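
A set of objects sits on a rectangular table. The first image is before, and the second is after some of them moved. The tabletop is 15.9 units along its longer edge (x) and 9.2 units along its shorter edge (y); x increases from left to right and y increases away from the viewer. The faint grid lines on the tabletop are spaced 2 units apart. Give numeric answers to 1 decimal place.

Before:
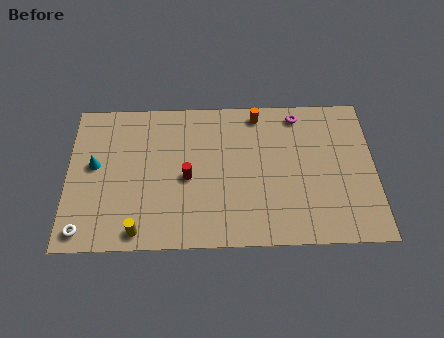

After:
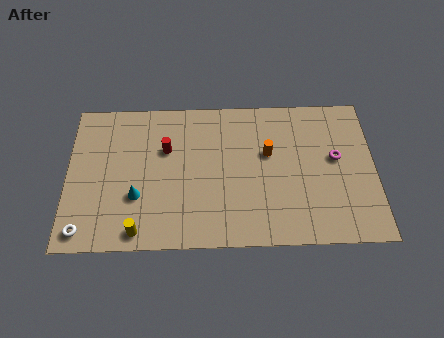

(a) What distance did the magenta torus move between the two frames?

3.4

The magenta torus was near (12.0, 8.0) before and (13.9, 5.2) after, so it travelled √(1.9² + 2.8²) ≈ 3.4 units.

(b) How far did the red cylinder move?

2.1

The red cylinder was near (6.2, 4.2) before and (5.1, 6.0) after, so it travelled √(1.1² + 1.8²) ≈ 2.1 units.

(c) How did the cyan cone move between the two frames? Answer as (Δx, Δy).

(2.2, -2.0)

From the two frames, the cyan cone sits at roughly (1.4, 5.1) before and (3.6, 3.1) after.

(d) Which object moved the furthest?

the magenta torus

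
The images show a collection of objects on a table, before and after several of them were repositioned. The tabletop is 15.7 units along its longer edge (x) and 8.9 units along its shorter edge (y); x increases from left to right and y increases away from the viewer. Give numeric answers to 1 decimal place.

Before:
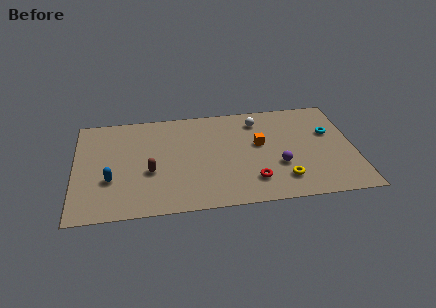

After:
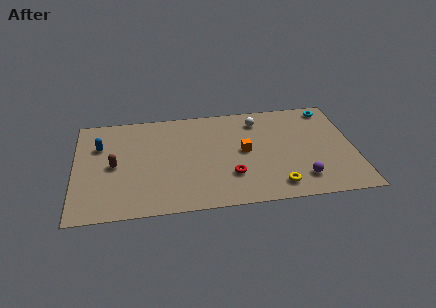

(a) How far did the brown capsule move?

2.2

From (4.2, 3.5) to (2.2, 4.3), the brown capsule covered √(2.0² + 0.8²) ≈ 2.2 units.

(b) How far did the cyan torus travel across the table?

2.2

The cyan torus was near (14.4, 5.6) before and (14.5, 7.8) after, so it travelled √(0.1² + 2.2²) ≈ 2.2 units.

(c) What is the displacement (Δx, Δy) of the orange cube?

(-0.9, -0.5)

From the two frames, the orange cube sits at roughly (10.4, 5.1) before and (9.5, 4.6) after.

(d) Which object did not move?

the white sphere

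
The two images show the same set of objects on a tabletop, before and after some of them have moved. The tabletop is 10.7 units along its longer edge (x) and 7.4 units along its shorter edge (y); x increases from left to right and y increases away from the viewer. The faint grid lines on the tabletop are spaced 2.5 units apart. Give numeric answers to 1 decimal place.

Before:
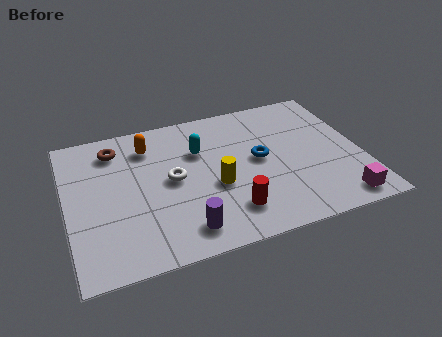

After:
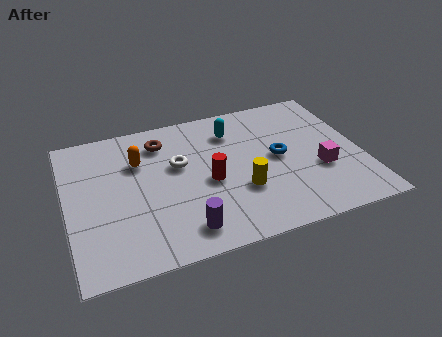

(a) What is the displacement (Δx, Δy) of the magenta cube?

(-0.5, 1.8)

The magenta cube was at about (9.6, 0.9) and moved to about (9.1, 2.7).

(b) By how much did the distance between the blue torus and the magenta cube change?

-2.2

Before: roughly 4.0 units apart; after: 1.8. That's 2.2 units closer together.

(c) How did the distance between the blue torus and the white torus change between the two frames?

+0.5

Before: roughly 3.2 units apart; after: 3.7. That's 0.5 units further apart.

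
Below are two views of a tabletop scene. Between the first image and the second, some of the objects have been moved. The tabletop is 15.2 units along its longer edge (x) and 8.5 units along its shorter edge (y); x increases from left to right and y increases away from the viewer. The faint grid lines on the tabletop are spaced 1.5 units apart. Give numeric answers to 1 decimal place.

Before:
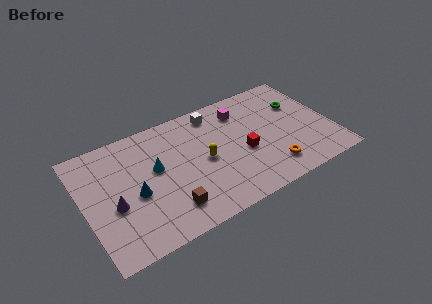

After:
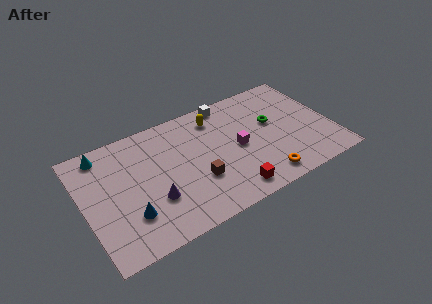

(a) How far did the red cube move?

2.7

From (9.7, 3.6) to (8.5, 1.2), the red cube covered √(1.2² + 2.4²) ≈ 2.7 units.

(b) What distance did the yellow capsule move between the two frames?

3.0

From (7.3, 4.1) to (8.4, 6.9), the yellow capsule covered √(1.1² + 2.8²) ≈ 3.0 units.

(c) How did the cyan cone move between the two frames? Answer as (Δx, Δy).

(-2.9, 2.5)

The cyan cone was at about (4.4, 4.9) and moved to about (1.5, 7.4).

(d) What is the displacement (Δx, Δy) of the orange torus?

(-0.6, -0.5)

The orange torus was at about (11.1, 1.7) and moved to about (10.5, 1.2).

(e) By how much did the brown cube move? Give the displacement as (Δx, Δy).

(1.9, 1.1)

The brown cube was at about (4.8, 1.8) and moved to about (6.7, 2.9).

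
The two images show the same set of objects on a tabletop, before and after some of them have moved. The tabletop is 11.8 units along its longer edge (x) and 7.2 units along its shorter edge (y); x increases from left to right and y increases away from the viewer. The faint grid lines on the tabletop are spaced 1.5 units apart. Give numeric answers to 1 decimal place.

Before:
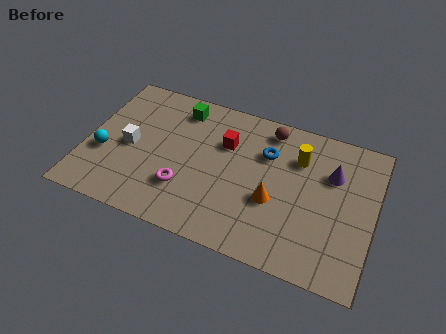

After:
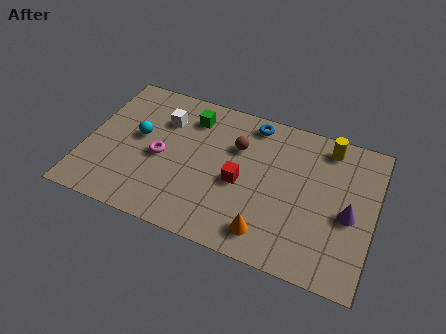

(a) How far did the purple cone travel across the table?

1.9

From (10.0, 4.9) to (10.8, 3.2), the purple cone covered √(0.8² + 1.7²) ≈ 1.9 units.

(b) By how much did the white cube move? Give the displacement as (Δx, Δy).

(1.2, 1.8)

The white cube started near (1.8, 3.4) and ended near (3.0, 5.2).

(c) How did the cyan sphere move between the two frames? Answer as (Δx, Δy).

(1.3, 1.3)

From the two frames, the cyan sphere sits at roughly (0.8, 2.7) before and (2.1, 4.0) after.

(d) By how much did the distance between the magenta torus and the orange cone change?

+1.4

The distance was about 3.7 in the first image and 5.1 in the second, so they moved 1.4 units further apart.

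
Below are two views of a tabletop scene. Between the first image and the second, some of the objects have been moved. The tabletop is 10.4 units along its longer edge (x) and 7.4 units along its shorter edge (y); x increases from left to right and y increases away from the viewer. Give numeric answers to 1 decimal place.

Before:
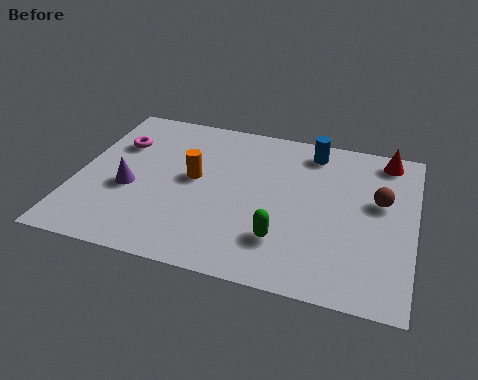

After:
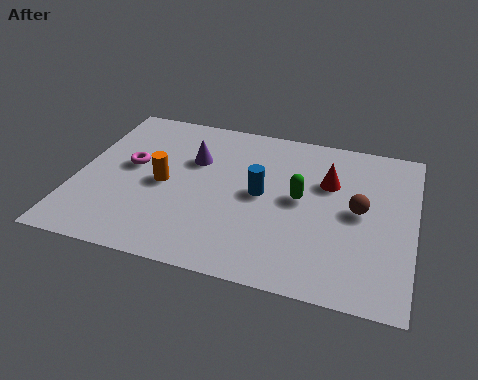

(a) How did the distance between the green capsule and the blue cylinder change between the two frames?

-3.2

Before: roughly 4.4 units apart; after: 1.2. That's 3.2 units closer together.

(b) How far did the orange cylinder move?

1.0

The orange cylinder moved from about (3.6, 4.0) to (2.7, 3.5), a distance of √(0.9² + 0.5²) ≈ 1.0.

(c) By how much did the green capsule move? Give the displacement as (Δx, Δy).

(0.4, 2.0)

The green capsule started near (6.5, 1.9) and ended near (6.9, 3.9).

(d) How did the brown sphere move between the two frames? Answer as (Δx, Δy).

(-0.6, -0.6)

The brown sphere was at about (9.3, 4.4) and moved to about (8.7, 3.8).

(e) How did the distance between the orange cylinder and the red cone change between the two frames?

-1.1

They were about 6.3 units apart before and 5.2 after — 1.1 units closer together.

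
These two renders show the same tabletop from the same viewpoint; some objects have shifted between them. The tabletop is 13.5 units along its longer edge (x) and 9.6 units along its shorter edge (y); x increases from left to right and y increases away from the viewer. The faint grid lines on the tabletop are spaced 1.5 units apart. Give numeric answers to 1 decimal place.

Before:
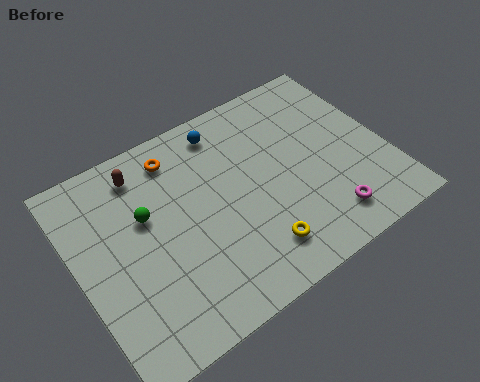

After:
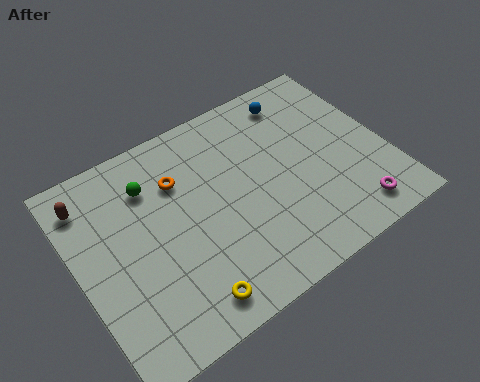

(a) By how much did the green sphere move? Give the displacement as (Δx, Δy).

(0.4, 1.3)

The green sphere started near (3.1, 5.9) and ended near (3.5, 7.2).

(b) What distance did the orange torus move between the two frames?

1.2

From (4.8, 8.0) to (4.7, 6.8), the orange torus covered √(0.1² + 1.2²) ≈ 1.2 units.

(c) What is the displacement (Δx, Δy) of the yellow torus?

(-3.2, -0.6)

The yellow torus was at about (7.2, 1.9) and moved to about (4.0, 1.3).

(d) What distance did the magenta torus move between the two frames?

1.1

The magenta torus was near (10.3, 1.7) before and (11.4, 1.4) after, so it travelled √(1.1² + 0.3²) ≈ 1.1 units.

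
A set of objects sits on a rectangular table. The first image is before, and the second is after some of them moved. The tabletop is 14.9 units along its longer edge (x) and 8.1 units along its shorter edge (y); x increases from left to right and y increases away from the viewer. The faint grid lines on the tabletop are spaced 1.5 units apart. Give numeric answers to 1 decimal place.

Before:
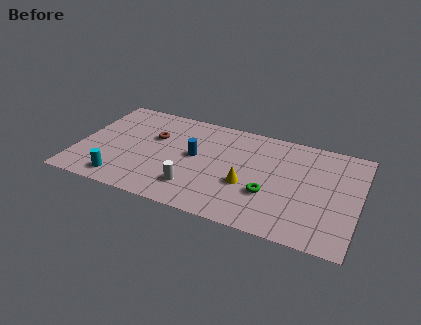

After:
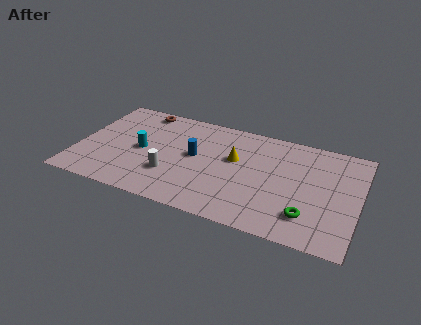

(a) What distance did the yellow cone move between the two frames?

2.0

From (9.1, 3.1) to (8.3, 4.9), the yellow cone covered √(0.8² + 1.8²) ≈ 2.0 units.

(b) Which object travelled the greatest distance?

the cyan cylinder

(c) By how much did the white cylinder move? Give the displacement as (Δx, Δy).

(-1.3, 0.6)

The white cylinder started near (6.4, 1.9) and ended near (5.1, 2.5).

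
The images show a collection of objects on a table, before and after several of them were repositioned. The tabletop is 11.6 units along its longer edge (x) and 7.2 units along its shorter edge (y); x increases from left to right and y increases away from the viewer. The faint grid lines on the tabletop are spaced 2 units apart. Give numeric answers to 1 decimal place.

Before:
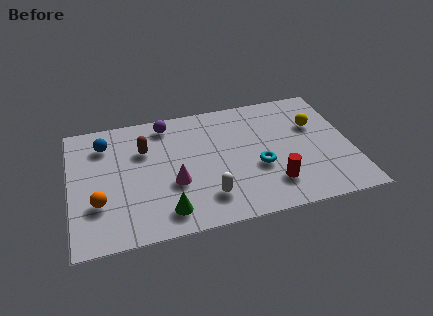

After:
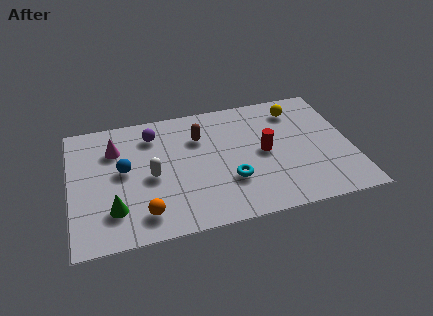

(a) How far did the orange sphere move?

2.1

The orange sphere was near (1.1, 2.3) before and (2.9, 1.3) after, so it travelled √(1.8² + 1.0²) ≈ 2.1 units.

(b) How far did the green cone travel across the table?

2.2

The green cone moved from about (3.8, 1.2) to (1.7, 1.8), a distance of √(2.1² + 0.6²) ≈ 2.2.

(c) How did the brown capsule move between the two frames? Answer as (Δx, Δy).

(2.3, 0.2)

The brown capsule started near (3.1, 4.9) and ended near (5.4, 5.1).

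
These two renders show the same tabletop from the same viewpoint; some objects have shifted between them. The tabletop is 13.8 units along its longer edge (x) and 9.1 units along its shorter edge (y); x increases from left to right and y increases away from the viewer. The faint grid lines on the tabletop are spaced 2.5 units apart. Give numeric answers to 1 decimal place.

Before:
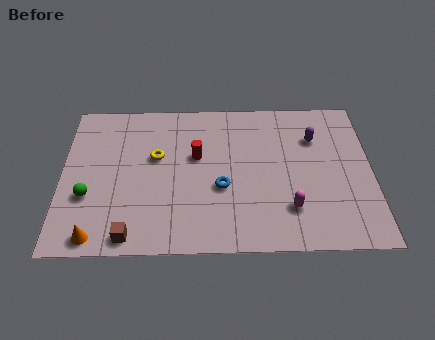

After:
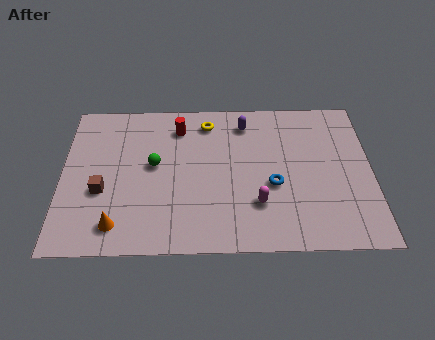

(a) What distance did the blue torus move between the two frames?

2.3

The blue torus was near (7.1, 3.6) before and (9.4, 3.7) after, so it travelled √(2.3² + 0.1²) ≈ 2.3 units.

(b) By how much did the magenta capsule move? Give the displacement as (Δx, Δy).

(-1.4, 0.3)

The magenta capsule started near (10.1, 2.3) and ended near (8.7, 2.6).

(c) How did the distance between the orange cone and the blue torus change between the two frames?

+1.1

The distance was about 6.1 in the first image and 7.2 in the second, so they moved 1.1 units further apart.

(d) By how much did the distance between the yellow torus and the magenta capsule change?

-1.2

Before: roughly 6.7 units apart; after: 5.5. That's 1.2 units closer together.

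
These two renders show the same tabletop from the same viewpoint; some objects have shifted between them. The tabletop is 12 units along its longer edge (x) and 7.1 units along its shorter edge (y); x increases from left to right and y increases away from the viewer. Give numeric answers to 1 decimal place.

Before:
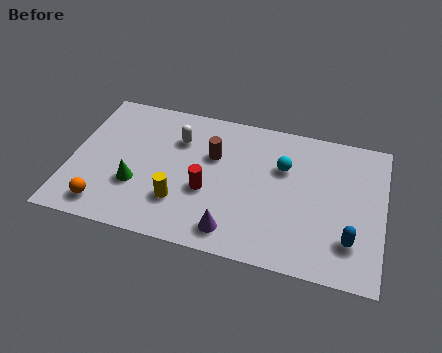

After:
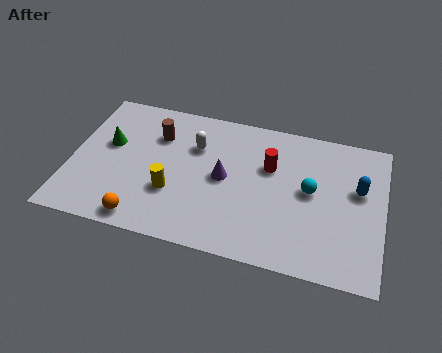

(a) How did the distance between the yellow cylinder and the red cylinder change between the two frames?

+2.9

The distance was about 1.3 in the first image and 4.2 in the second, so they moved 2.9 units further apart.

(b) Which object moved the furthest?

the red cylinder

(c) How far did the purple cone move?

2.5

From (6.4, 1.1) to (5.9, 3.6), the purple cone covered √(0.5² + 2.5²) ≈ 2.5 units.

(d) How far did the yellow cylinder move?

0.5

The yellow cylinder was near (4.3, 2.0) before and (4.0, 2.4) after, so it travelled √(0.3² + 0.4²) ≈ 0.5 units.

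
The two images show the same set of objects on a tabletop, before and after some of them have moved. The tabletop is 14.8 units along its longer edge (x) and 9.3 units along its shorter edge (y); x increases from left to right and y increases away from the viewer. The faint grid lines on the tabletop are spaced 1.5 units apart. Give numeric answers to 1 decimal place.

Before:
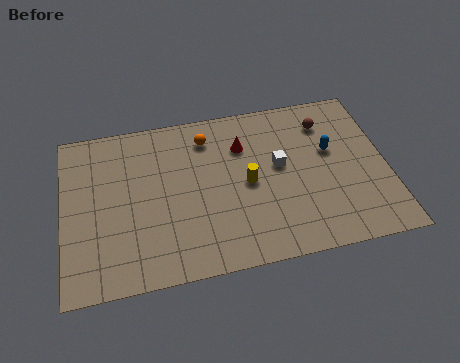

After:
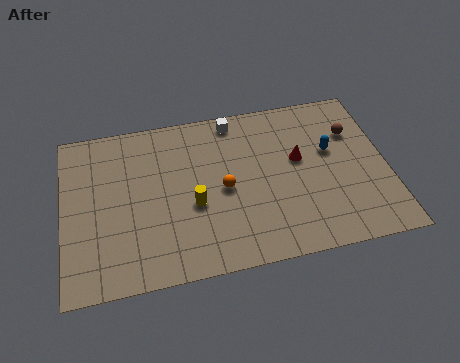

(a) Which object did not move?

the blue capsule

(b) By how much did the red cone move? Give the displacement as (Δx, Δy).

(2.5, -1.3)

The red cone started near (8.3, 6.7) and ended near (10.8, 5.4).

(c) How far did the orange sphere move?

3.2

The orange sphere moved from about (6.7, 7.5) to (7.3, 4.4), a distance of √(0.6² + 3.1²) ≈ 3.2.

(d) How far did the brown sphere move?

1.4

From (12.2, 7.3) to (13.4, 6.5), the brown sphere covered √(1.2² + 0.8²) ≈ 1.4 units.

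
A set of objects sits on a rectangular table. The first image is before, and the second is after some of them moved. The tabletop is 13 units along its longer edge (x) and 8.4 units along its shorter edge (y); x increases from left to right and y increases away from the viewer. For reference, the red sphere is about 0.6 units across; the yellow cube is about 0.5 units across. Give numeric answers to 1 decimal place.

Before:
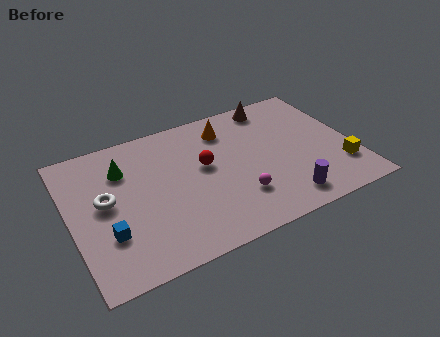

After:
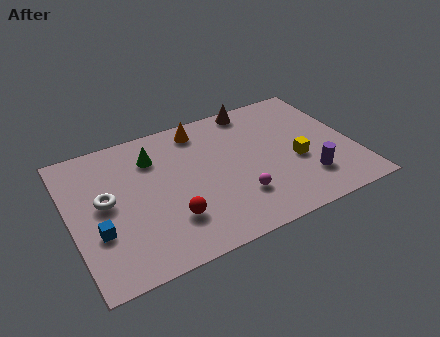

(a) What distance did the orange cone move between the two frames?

1.3

From (7.5, 6.7) to (6.3, 7.2), the orange cone covered √(1.2² + 0.5²) ≈ 1.3 units.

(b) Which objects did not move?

the magenta sphere and the white torus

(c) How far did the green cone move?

1.4

From (2.6, 6.1) to (4.0, 6.3), the green cone covered √(1.4² + 0.2²) ≈ 1.4 units.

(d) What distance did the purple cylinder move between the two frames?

1.4

From (9.4, 1.3) to (10.6, 2.1), the purple cylinder covered √(1.2² + 0.8²) ≈ 1.4 units.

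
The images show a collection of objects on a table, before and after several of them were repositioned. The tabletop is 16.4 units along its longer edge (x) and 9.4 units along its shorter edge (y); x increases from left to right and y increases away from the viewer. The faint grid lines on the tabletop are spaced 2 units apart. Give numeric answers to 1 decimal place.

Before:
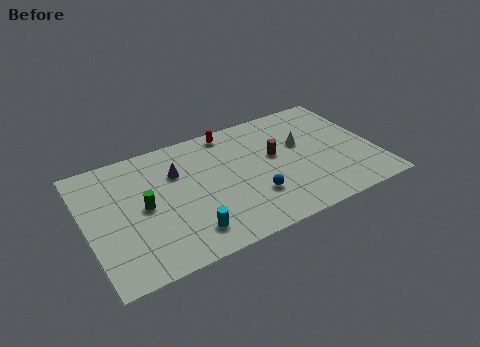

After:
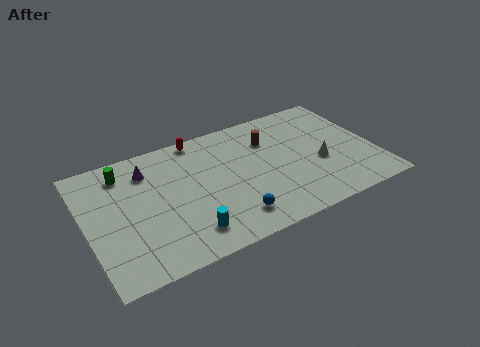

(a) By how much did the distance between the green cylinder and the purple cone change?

-1.4

Before: roughly 2.8 units apart; after: 1.4. That's 1.4 units closer together.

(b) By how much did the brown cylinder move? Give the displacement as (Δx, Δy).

(-0.1, 1.4)

From the two frames, the brown cylinder sits at roughly (10.8, 5.4) before and (10.7, 6.8) after.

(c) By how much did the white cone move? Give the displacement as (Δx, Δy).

(0.8, -1.9)

From the two frames, the white cone sits at roughly (12.4, 5.7) before and (13.2, 3.8) after.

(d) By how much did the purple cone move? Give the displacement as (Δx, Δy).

(-1.6, 0.8)

The purple cone started near (5.3, 6.5) and ended near (3.7, 7.3).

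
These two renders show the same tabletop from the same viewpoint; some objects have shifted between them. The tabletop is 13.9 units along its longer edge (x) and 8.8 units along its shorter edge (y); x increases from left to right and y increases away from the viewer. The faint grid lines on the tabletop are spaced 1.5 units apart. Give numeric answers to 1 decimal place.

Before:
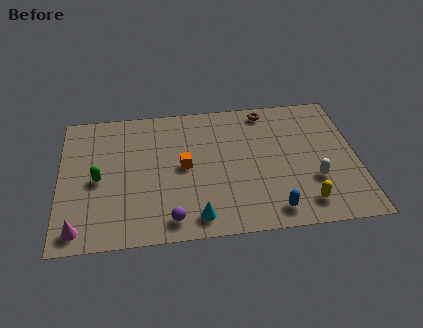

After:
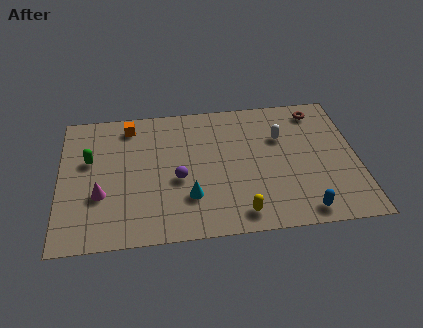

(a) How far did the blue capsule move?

1.4

From (9.8, 1.2) to (11.2, 1.0), the blue capsule covered √(1.4² + 0.2²) ≈ 1.4 units.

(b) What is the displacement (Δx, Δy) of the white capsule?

(-1.4, 3.0)

From the two frames, the white capsule sits at roughly (11.8, 2.9) before and (10.4, 5.9) after.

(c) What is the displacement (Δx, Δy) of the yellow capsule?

(-3.0, -0.3)

The yellow capsule started near (11.3, 1.5) and ended near (8.3, 1.2).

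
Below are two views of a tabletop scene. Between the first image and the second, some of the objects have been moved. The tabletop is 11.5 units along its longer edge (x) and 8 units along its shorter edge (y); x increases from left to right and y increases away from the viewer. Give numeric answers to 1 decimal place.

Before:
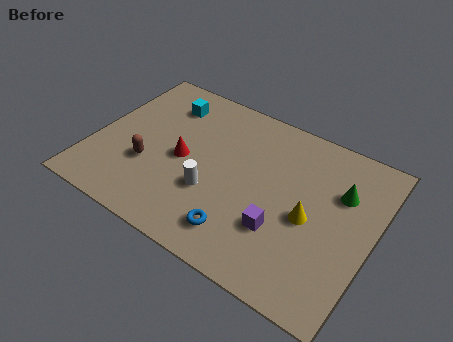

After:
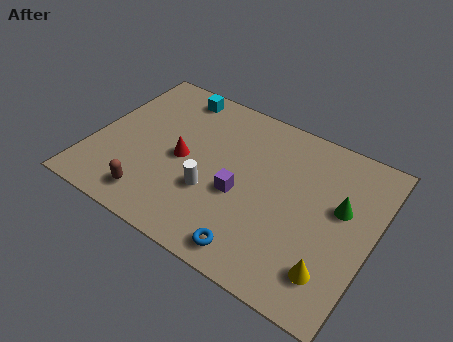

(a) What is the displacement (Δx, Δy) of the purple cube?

(-1.8, 0.8)

The purple cube started near (8.0, 2.5) and ended near (6.2, 3.3).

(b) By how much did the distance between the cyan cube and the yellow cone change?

+2.1

They were about 7.0 units apart before and 9.1 after — 2.1 units further apart.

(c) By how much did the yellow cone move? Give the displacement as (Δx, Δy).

(1.2, -1.9)

The yellow cone started near (9.0, 3.6) and ended near (10.2, 1.7).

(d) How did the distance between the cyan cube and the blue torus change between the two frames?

+1.2

They were about 6.2 units apart before and 7.4 after — 1.2 units further apart.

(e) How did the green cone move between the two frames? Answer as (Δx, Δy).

(0.1, -0.7)

From the two frames, the green cone sits at roughly (10.0, 5.4) before and (10.1, 4.7) after.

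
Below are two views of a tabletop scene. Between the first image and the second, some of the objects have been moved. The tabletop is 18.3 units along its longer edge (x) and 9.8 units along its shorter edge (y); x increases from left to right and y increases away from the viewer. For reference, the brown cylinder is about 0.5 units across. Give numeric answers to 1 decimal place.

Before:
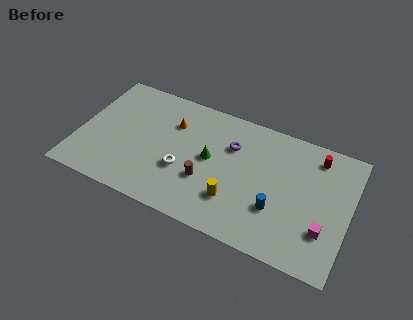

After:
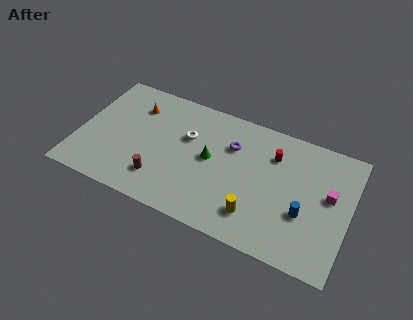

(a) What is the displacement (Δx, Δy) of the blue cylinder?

(1.8, 0.4)

The blue cylinder started near (13.6, 3.2) and ended near (15.4, 3.6).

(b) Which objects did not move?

the green cone and the purple torus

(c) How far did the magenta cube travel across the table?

2.7

From (16.8, 2.9) to (16.9, 5.6), the magenta cube covered √(0.1² + 2.7²) ≈ 2.7 units.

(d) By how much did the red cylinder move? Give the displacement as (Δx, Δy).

(-2.8, -1.0)

From the two frames, the red cylinder sits at roughly (15.8, 8.2) before and (13.0, 7.2) after.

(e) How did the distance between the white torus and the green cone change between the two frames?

-0.3

The distance was about 2.3 in the first image and 2.0 in the second, so they moved 0.3 units closer together.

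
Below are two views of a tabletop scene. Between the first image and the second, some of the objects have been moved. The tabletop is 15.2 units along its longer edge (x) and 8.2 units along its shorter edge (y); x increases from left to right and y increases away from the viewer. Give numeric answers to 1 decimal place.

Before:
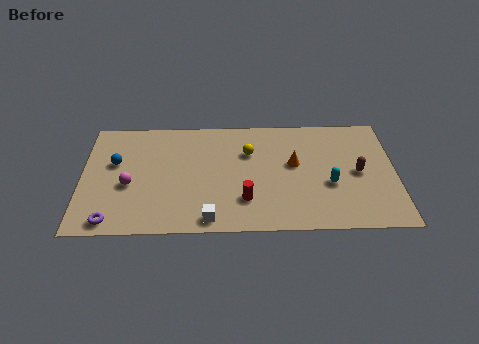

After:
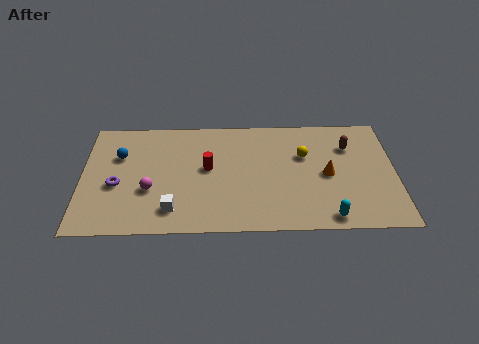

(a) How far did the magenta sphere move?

1.1

From (2.3, 3.4) to (3.3, 3.0), the magenta sphere covered √(1.0² + 0.4²) ≈ 1.1 units.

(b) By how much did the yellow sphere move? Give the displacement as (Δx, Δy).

(2.7, -0.3)

From the two frames, the yellow sphere sits at roughly (8.1, 5.6) before and (10.8, 5.3) after.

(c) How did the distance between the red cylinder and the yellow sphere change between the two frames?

+1.4

The distance was about 3.4 in the first image and 4.8 in the second, so they moved 1.4 units further apart.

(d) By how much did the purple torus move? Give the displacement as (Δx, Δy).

(0.2, 2.5)

The purple torus started near (1.5, 0.9) and ended near (1.7, 3.4).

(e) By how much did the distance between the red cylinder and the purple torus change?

-2.0

The distance was about 6.5 in the first image and 4.5 in the second, so they moved 2.0 units closer together.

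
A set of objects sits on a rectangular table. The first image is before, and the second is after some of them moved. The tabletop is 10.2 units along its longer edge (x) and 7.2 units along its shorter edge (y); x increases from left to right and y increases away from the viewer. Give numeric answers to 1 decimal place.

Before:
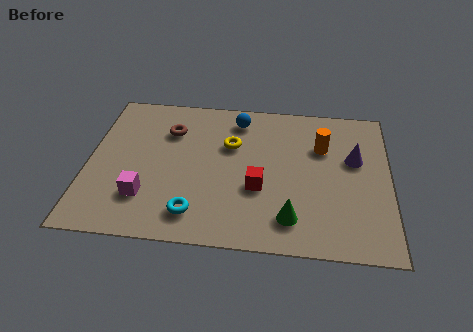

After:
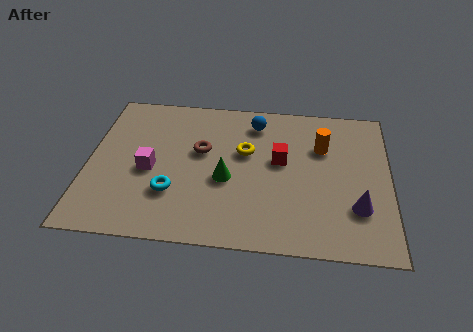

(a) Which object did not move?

the orange cylinder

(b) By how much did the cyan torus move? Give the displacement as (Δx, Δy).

(-0.8, 0.9)

The cyan torus started near (3.7, 1.3) and ended near (2.9, 2.2).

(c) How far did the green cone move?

2.7

The green cone was near (6.9, 1.4) before and (4.7, 3.0) after, so it travelled √(2.2² + 1.6²) ≈ 2.7 units.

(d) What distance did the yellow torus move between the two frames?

0.6

The yellow torus was near (4.8, 4.7) before and (5.3, 4.4) after, so it travelled √(0.5² + 0.3²) ≈ 0.6 units.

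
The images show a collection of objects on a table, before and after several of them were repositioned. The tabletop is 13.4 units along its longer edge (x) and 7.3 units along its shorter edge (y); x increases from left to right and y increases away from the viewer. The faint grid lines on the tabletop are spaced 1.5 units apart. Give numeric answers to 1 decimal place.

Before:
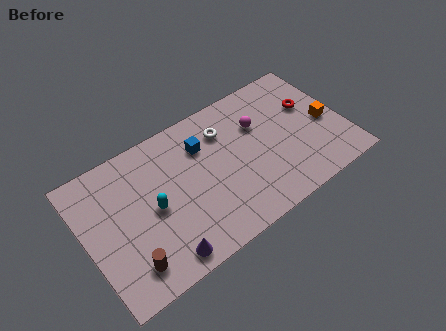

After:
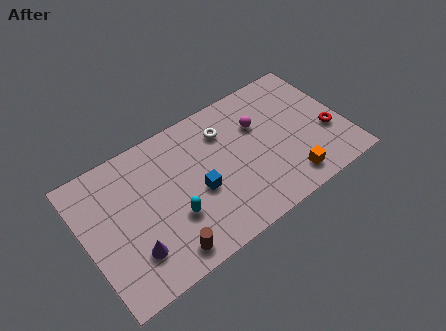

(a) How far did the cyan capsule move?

1.3

From (3.4, 3.5) to (4.3, 2.5), the cyan capsule covered √(0.9² + 1.0²) ≈ 1.3 units.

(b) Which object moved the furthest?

the orange cube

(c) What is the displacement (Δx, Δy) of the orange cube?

(-2.4, -2.1)

The orange cube started near (12.5, 3.3) and ended near (10.1, 1.2).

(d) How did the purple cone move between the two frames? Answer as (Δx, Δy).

(-1.3, 1.0)

The purple cone was at about (3.4, 0.9) and moved to about (2.1, 1.9).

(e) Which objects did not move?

the magenta sphere and the white torus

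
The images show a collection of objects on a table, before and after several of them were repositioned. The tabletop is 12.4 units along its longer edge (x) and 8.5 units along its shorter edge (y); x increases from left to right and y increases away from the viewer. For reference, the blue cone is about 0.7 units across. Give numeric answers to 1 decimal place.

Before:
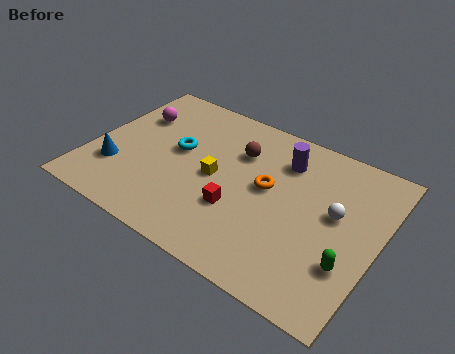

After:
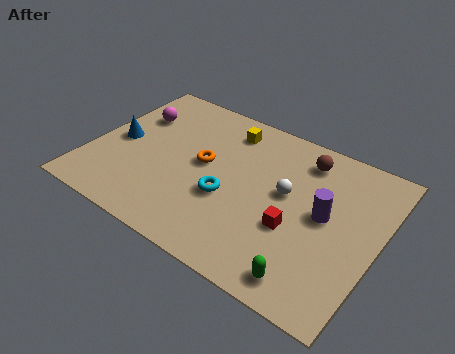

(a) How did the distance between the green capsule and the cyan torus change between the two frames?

-3.6

The distance was about 8.1 in the first image and 4.5 in the second, so they moved 3.6 units closer together.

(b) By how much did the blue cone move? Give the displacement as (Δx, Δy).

(-0.2, 1.6)

The blue cone was at about (1.3, 2.5) and moved to about (1.1, 4.1).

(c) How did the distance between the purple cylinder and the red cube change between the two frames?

-2.2

Before: roughly 3.9 units apart; after: 1.7. That's 2.2 units closer together.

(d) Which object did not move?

the magenta sphere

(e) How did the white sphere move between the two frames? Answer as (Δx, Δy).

(-2.1, 0.0)

From the two frames, the white sphere sits at roughly (10.5, 4.8) before and (8.4, 4.8) after.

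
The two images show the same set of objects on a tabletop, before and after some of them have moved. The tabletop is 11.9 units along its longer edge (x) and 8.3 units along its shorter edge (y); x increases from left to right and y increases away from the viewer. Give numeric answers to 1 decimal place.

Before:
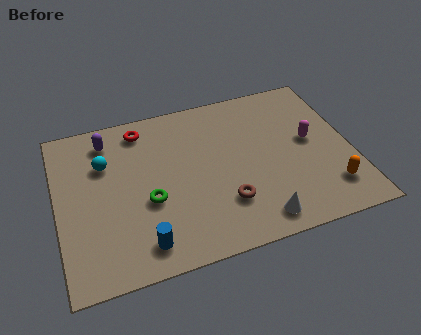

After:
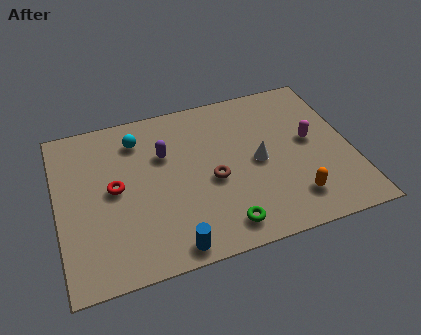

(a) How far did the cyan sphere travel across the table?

1.7

The cyan sphere was near (2.0, 5.7) before and (3.4, 6.6) after, so it travelled √(1.4² + 0.9²) ≈ 1.7 units.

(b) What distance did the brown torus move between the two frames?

1.4

The brown torus was near (6.6, 2.3) before and (6.2, 3.6) after, so it travelled √(0.4² + 1.3²) ≈ 1.4 units.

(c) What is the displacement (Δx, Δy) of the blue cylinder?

(1.1, -0.5)

From the two frames, the blue cylinder sits at roughly (3.2, 1.3) before and (4.3, 0.8) after.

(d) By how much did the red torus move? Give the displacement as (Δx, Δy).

(-1.3, -2.8)

The red torus started near (3.6, 7.1) and ended near (2.3, 4.3).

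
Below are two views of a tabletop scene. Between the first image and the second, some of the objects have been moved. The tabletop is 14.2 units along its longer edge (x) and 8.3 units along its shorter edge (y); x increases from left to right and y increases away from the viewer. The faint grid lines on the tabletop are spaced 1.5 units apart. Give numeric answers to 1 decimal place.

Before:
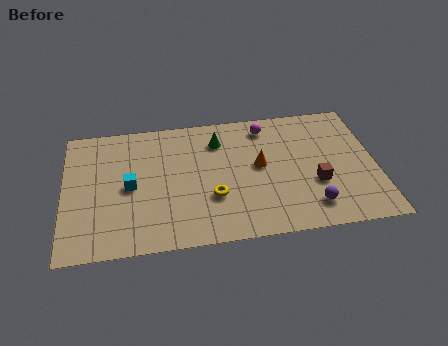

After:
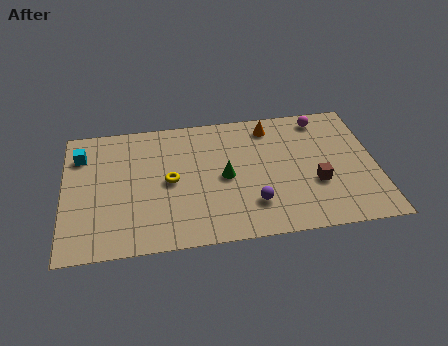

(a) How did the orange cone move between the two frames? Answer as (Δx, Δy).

(0.6, 2.5)

The orange cone was at about (8.9, 4.5) and moved to about (9.5, 7.0).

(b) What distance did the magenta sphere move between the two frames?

2.6

From (9.3, 7.0) to (11.9, 7.2), the magenta sphere covered √(2.6² + 0.2²) ≈ 2.6 units.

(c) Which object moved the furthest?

the cyan cube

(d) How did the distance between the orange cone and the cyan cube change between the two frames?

+2.8

Before: roughly 5.9 units apart; after: 8.7. That's 2.8 units further apart.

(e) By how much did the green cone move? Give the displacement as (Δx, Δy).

(0.2, -2.4)

The green cone started near (7.1, 6.4) and ended near (7.3, 4.0).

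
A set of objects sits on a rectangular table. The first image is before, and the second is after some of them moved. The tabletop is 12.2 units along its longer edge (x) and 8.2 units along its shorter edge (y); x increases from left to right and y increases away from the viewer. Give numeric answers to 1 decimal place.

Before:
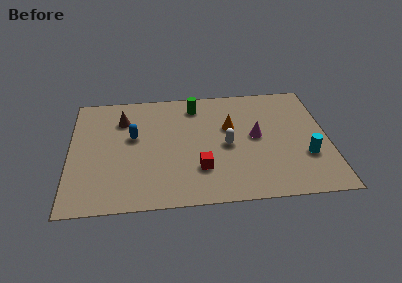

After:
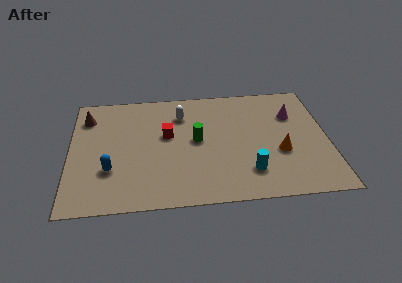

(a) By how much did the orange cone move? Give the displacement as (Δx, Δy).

(2.3, -2.0)

The orange cone started near (7.6, 5.1) and ended near (9.9, 3.1).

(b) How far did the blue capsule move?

2.5

The blue capsule was near (3.0, 4.8) before and (1.9, 2.6) after, so it travelled √(1.1² + 2.2²) ≈ 2.5 units.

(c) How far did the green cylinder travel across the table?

2.5

The green cylinder moved from about (6.0, 6.8) to (6.0, 4.3), a distance of √(0.0² + 2.5²) ≈ 2.5.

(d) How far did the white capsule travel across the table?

3.2

The white capsule moved from about (7.4, 3.8) to (5.3, 6.2), a distance of √(2.1² + 2.4²) ≈ 3.2.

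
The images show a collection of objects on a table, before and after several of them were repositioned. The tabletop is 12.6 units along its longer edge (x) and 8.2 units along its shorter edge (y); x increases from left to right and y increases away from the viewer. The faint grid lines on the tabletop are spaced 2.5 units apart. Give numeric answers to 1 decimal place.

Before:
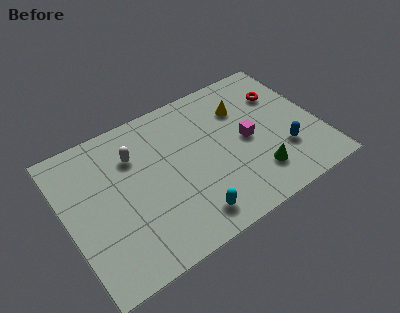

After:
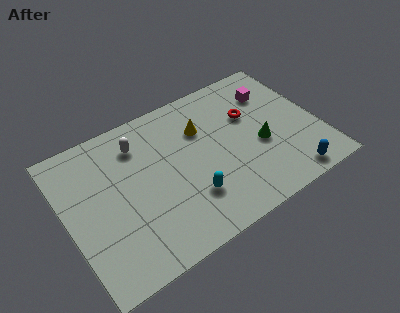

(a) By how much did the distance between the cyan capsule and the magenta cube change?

+1.9

Before: roughly 4.3 units apart; after: 6.2. That's 1.9 units further apart.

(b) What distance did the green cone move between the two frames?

1.6

The green cone was near (9.1, 1.9) before and (9.6, 3.4) after, so it travelled √(0.5² + 1.5²) ≈ 1.6 units.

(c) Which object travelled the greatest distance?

the magenta cube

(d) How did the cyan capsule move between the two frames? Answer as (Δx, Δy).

(0.2, 1.0)

The cyan capsule started near (5.6, 1.3) and ended near (5.8, 2.3).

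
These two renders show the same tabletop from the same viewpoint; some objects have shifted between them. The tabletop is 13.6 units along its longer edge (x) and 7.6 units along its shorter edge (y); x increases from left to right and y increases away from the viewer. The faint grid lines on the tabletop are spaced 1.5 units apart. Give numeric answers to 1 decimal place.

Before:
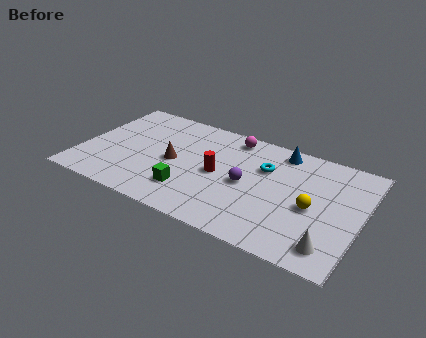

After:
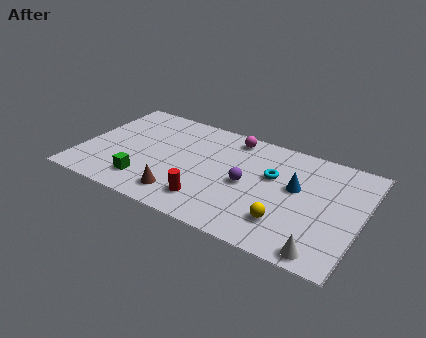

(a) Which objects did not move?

the purple sphere and the magenta sphere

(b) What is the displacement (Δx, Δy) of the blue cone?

(1.0, -2.2)

The blue cone was at about (9.4, 6.6) and moved to about (10.4, 4.4).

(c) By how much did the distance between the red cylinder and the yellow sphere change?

-0.9

Before: roughly 4.6 units apart; after: 3.7. That's 0.9 units closer together.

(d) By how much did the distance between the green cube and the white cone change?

+1.8

Before: roughly 6.9 units apart; after: 8.7. That's 1.8 units further apart.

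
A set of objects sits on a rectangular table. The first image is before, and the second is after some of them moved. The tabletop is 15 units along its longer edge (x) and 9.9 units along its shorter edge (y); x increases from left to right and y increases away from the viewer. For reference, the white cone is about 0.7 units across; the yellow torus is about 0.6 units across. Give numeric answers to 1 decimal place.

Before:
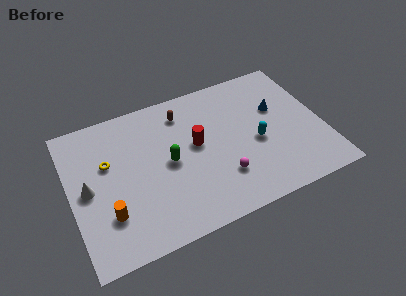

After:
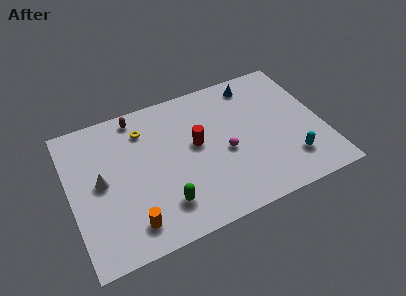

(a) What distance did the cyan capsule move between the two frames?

2.7

The cyan capsule moved from about (11.0, 4.3) to (12.8, 2.3), a distance of √(1.8² + 2.0²) ≈ 2.7.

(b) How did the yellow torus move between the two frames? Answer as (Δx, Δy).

(2.3, 1.5)

The yellow torus was at about (2.3, 6.2) and moved to about (4.6, 7.7).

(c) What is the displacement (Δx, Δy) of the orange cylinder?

(1.2, -1.1)

The orange cylinder started near (2.0, 2.8) and ended near (3.2, 1.7).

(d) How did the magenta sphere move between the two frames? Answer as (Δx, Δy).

(0.4, 1.6)

From the two frames, the magenta sphere sits at roughly (8.7, 2.7) before and (9.1, 4.3) after.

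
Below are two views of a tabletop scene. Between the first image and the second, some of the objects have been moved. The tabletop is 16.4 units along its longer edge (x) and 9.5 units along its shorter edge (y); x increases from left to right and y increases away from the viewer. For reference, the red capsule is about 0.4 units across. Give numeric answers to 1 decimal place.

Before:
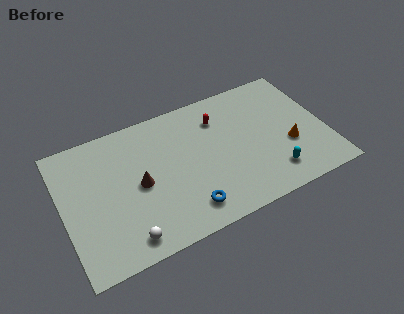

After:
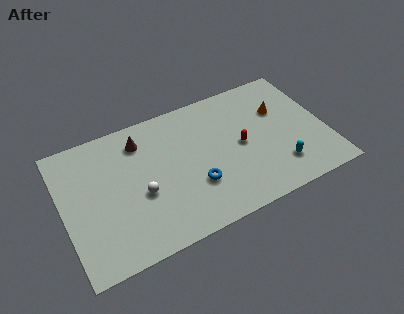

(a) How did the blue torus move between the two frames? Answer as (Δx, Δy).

(0.7, 1.4)

From the two frames, the blue torus sits at roughly (7.3, 1.7) before and (8.0, 3.1) after.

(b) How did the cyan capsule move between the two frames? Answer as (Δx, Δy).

(0.5, 0.3)

The cyan capsule started near (12.7, 1.9) and ended near (13.2, 2.2).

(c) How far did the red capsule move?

2.7

From (10.0, 7.2) to (11.1, 4.7), the red capsule covered √(1.1² + 2.5²) ≈ 2.7 units.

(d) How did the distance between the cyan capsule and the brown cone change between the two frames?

+1.3

Before: roughly 8.4 units apart; after: 9.7. That's 1.3 units further apart.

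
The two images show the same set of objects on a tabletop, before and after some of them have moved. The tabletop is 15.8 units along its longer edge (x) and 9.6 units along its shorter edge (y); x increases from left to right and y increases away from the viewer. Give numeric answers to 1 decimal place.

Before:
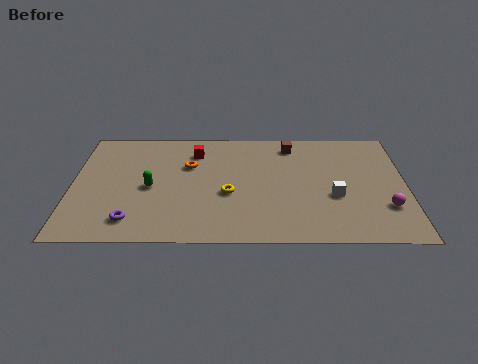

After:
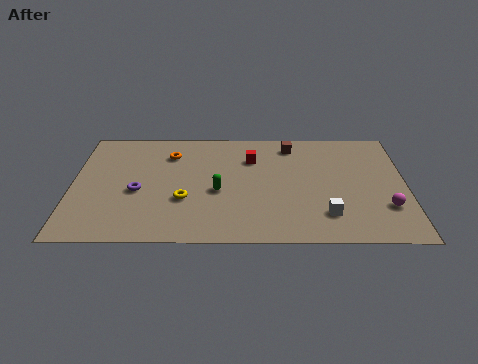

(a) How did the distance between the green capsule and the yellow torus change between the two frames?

-2.0

They were about 3.7 units apart before and 1.7 after — 2.0 units closer together.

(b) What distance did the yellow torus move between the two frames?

2.2

The yellow torus moved from about (7.4, 3.9) to (5.3, 3.4), a distance of √(2.1² + 0.5²) ≈ 2.2.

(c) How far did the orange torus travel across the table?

1.3

The orange torus moved from about (5.5, 6.3) to (4.6, 7.3), a distance of √(0.9² + 1.0²) ≈ 1.3.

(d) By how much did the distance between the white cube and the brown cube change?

+1.3

The distance was about 4.8 in the first image and 6.1 in the second, so they moved 1.3 units further apart.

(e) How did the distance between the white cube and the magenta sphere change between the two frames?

+0.3

They were about 2.6 units apart before and 2.9 after — 0.3 units further apart.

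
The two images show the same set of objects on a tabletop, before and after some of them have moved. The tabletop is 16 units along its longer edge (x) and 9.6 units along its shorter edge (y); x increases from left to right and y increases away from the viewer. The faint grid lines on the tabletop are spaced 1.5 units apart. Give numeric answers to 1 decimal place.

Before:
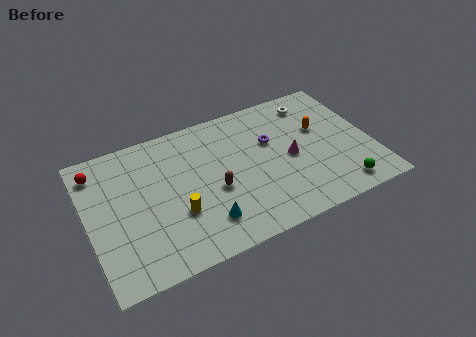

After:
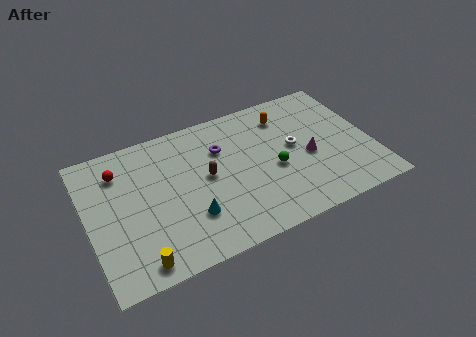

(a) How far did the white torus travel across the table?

3.2

The white torus moved from about (13.2, 8.0) to (11.7, 5.2), a distance of √(1.5² + 2.8²) ≈ 3.2.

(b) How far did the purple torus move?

2.9

The purple torus moved from about (10.5, 6.1) to (7.7, 6.7), a distance of √(2.8² + 0.6²) ≈ 2.9.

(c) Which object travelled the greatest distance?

the green sphere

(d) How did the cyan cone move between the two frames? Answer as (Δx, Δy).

(-0.7, 0.7)

The cyan cone was at about (6.2, 2.1) and moved to about (5.5, 2.8).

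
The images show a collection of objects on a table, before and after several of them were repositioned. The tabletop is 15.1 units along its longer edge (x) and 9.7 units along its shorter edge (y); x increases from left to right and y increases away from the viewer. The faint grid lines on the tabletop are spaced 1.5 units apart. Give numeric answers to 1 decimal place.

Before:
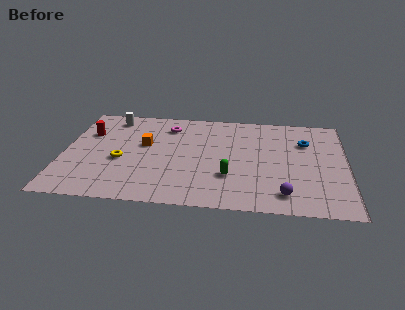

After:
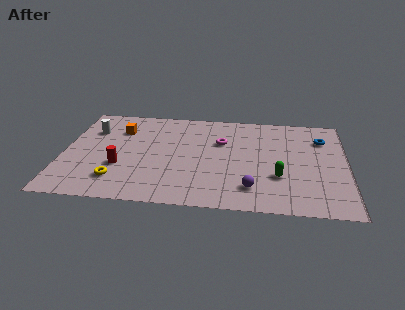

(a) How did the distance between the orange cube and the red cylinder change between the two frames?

+0.5

Before: roughly 3.2 units apart; after: 3.7. That's 0.5 units further apart.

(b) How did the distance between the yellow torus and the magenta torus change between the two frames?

+2.5

The distance was about 4.4 in the first image and 6.9 in the second, so they moved 2.5 units further apart.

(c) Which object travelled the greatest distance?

the red cylinder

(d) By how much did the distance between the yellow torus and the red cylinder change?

-1.9

The distance was about 3.2 in the first image and 1.3 in the second, so they moved 1.9 units closer together.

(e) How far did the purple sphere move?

1.7

From (11.8, 1.6) to (10.1, 2.0), the purple sphere covered √(1.7² + 0.4²) ≈ 1.7 units.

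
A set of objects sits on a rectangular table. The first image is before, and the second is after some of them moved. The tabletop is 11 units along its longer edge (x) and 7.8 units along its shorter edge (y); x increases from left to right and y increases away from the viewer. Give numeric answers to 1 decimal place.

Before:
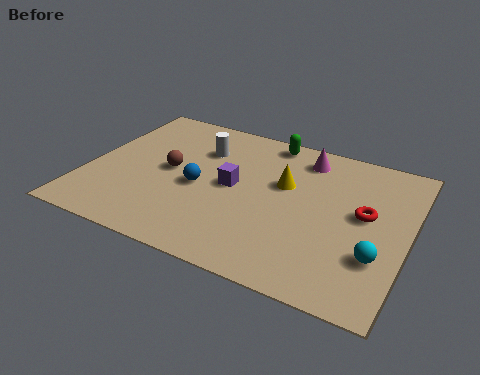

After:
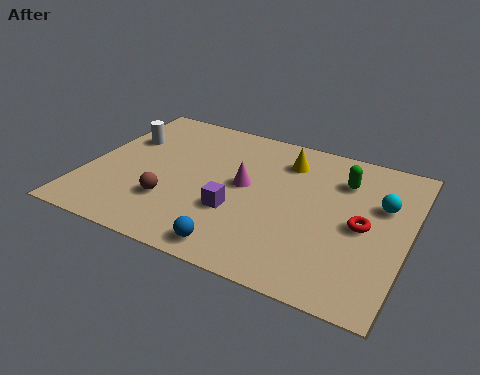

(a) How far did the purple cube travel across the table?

1.3

The purple cube moved from about (5.0, 4.0) to (5.3, 2.7), a distance of √(0.3² + 1.3²) ≈ 1.3.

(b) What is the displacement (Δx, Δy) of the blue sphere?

(1.7, -2.6)

The blue sphere started near (3.9, 3.5) and ended near (5.6, 0.9).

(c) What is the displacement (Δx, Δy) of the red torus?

(0.0, -0.6)

From the two frames, the red torus sits at roughly (9.5, 4.3) before and (9.5, 3.7) after.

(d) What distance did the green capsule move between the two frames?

3.0

The green capsule was near (5.9, 7.0) before and (8.6, 5.8) after, so it travelled √(2.7² + 1.2²) ≈ 3.0 units.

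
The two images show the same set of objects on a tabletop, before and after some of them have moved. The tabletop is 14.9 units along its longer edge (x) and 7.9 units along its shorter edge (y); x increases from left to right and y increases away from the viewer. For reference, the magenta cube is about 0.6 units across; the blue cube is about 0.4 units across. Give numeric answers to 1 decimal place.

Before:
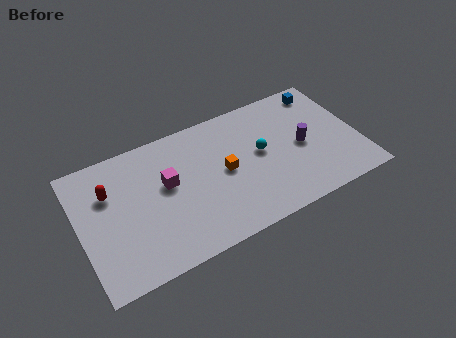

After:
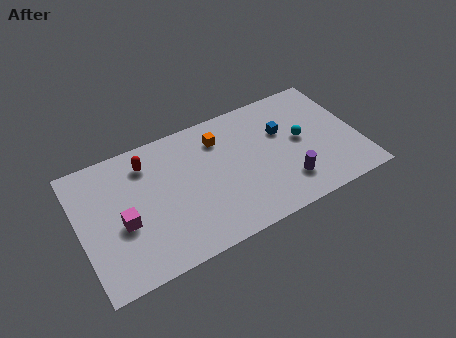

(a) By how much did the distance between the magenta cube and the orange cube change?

+3.1

They were about 3.1 units apart before and 6.2 after — 3.1 units further apart.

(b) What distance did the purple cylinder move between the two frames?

2.2

From (11.9, 3.8) to (10.8, 1.9), the purple cylinder covered √(1.1² + 1.9²) ≈ 2.2 units.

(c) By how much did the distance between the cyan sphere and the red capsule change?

+0.3

The distance was about 8.1 in the first image and 8.4 in the second, so they moved 0.3 units further apart.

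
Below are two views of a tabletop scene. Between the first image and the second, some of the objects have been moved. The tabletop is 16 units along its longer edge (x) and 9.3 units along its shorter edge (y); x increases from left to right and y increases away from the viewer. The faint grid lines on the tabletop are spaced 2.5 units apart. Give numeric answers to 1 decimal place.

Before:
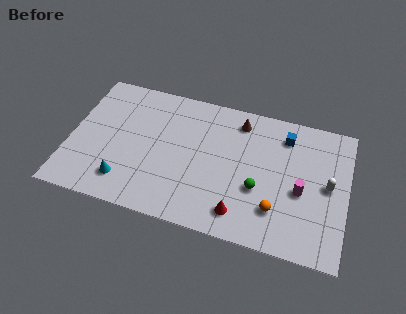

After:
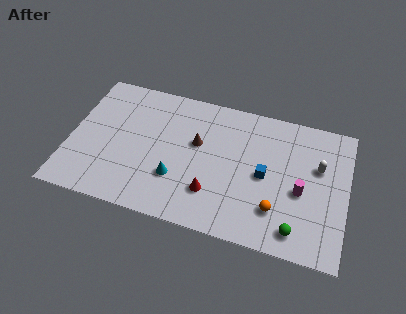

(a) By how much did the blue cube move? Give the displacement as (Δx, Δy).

(-1.0, -3.0)

The blue cube started near (12.3, 7.5) and ended near (11.3, 4.5).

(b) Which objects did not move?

the magenta cylinder and the orange sphere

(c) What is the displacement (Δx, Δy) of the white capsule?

(-0.6, 1.1)

From the two frames, the white capsule sits at roughly (14.9, 4.8) before and (14.3, 5.9) after.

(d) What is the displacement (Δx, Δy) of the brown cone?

(-2.3, -2.2)

The brown cone was at about (9.6, 7.8) and moved to about (7.3, 5.6).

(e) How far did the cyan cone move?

3.1

The cyan cone was near (3.4, 1.9) before and (6.3, 2.9) after, so it travelled √(2.9² + 1.0²) ≈ 3.1 units.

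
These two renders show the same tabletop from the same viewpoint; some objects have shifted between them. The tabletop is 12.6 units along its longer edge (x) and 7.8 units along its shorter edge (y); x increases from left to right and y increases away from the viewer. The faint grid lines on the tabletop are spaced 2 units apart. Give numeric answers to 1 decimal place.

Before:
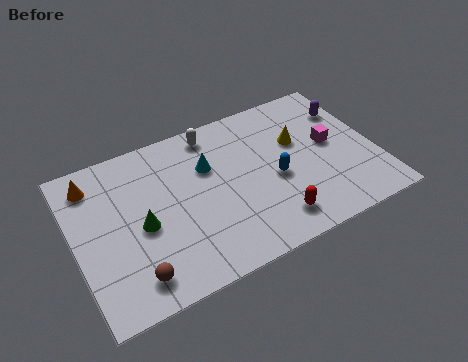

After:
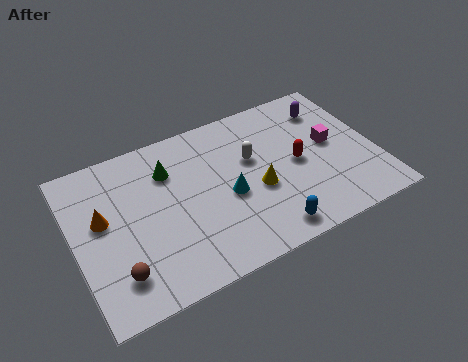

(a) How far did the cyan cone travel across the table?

1.9

The cyan cone moved from about (5.7, 5.2) to (6.3, 3.4), a distance of √(0.6² + 1.8²) ≈ 1.9.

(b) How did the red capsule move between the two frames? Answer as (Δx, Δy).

(1.4, 2.4)

The red capsule started near (7.9, 1.4) and ended near (9.3, 3.8).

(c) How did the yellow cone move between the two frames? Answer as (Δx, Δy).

(-2.0, -1.7)

The yellow cone was at about (9.5, 4.9) and moved to about (7.5, 3.2).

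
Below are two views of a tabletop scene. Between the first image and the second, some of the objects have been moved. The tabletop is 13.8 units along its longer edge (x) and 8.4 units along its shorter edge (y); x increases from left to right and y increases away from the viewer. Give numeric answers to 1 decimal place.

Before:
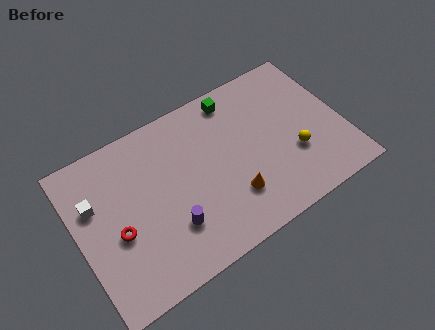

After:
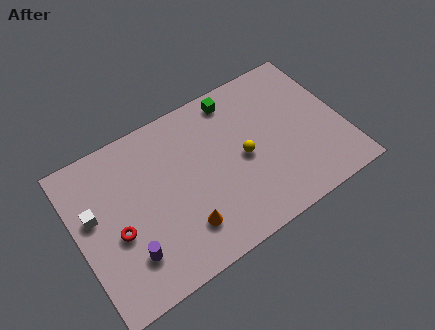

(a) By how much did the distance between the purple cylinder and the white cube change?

-1.5

They were about 4.7 units apart before and 3.2 after — 1.5 units closer together.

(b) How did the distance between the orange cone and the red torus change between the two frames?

-2.4

The distance was about 5.9 in the first image and 3.5 in the second, so they moved 2.4 units closer together.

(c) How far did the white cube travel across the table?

0.5

From (1.0, 5.5) to (0.9, 5.0), the white cube covered √(0.1² + 0.5²) ≈ 0.5 units.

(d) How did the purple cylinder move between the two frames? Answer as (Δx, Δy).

(-2.2, -0.3)

From the two frames, the purple cylinder sits at roughly (4.5, 2.4) before and (2.3, 2.1) after.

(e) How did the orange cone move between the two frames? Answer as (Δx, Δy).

(-2.6, -0.3)

The orange cone started near (7.7, 2.3) and ended near (5.1, 2.0).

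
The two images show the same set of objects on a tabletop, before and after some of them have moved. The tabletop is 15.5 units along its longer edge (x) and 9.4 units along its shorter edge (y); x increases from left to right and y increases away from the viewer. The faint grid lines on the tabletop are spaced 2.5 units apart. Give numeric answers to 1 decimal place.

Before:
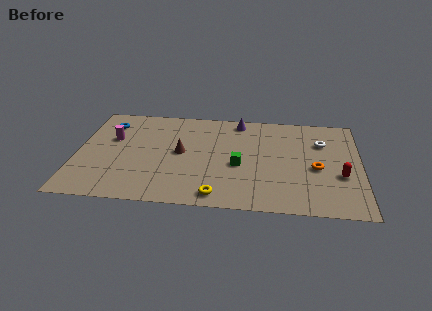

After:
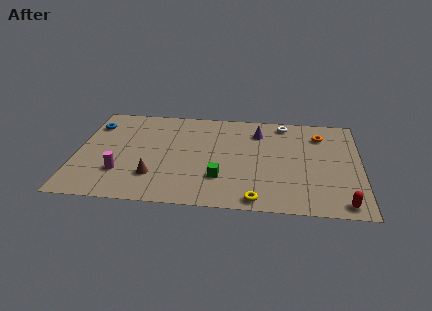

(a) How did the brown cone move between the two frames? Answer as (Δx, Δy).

(-1.4, -2.4)

The brown cone was at about (5.7, 4.9) and moved to about (4.3, 2.5).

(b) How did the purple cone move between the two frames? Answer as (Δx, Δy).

(1.1, -1.0)

From the two frames, the purple cone sits at roughly (8.8, 8.3) before and (9.9, 7.3) after.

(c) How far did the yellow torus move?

2.1

The yellow torus moved from about (7.8, 1.1) to (9.9, 0.9), a distance of √(2.1² + 0.2²) ≈ 2.1.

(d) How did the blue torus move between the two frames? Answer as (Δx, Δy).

(-0.8, -0.2)

From the two frames, the blue torus sits at roughly (1.6, 7.4) before and (0.8, 7.2) after.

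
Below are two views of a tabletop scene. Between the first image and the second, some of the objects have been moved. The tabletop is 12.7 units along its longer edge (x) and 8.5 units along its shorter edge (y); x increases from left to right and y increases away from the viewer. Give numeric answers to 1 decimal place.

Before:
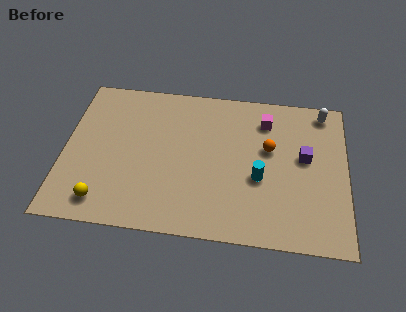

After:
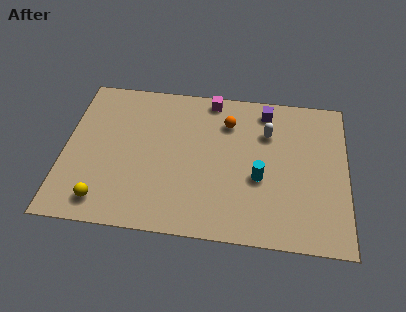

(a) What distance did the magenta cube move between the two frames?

2.7

The magenta cube moved from about (9.0, 6.7) to (6.5, 7.7), a distance of √(2.5² + 1.0²) ≈ 2.7.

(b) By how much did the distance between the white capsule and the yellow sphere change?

-2.9

Before: roughly 11.5 units apart; after: 8.6. That's 2.9 units closer together.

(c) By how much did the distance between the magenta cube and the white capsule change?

+0.4

Before: roughly 2.7 units apart; after: 3.1. That's 0.4 units further apart.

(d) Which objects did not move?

the cyan cylinder and the yellow sphere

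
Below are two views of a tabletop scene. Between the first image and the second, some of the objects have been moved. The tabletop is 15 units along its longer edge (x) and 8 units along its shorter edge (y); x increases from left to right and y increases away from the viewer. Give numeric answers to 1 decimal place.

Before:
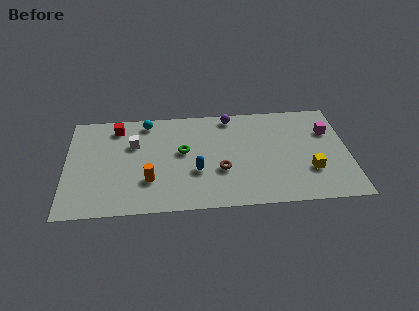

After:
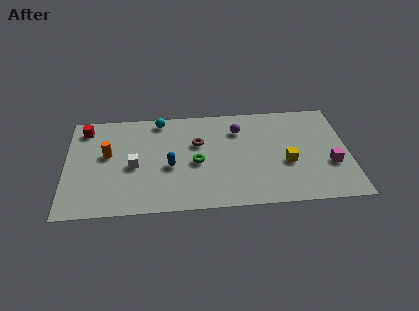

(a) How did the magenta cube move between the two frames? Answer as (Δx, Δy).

(0.0, -2.6)

From the two frames, the magenta cube sits at roughly (14.0, 5.5) before and (14.0, 2.9) after.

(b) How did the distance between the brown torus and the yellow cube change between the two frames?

+0.4

Before: roughly 4.7 units apart; after: 5.1. That's 0.4 units further apart.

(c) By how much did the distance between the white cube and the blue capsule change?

-2.2

They were about 4.1 units apart before and 1.9 after — 2.2 units closer together.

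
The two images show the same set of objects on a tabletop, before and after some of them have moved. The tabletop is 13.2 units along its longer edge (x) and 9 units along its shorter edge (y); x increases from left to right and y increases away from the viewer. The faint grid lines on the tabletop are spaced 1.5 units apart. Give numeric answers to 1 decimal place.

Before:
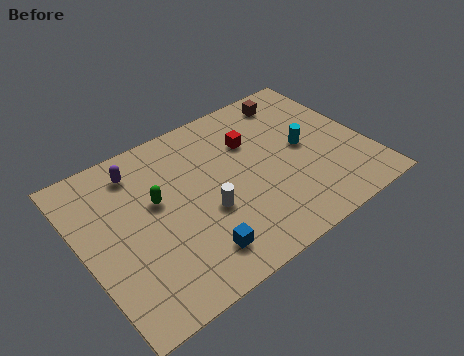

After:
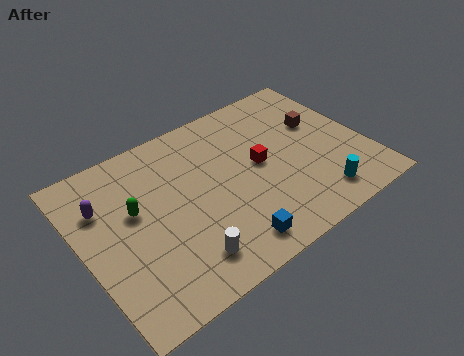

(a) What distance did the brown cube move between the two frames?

2.2

The brown cube was near (10.6, 7.7) before and (11.4, 5.6) after, so it travelled √(0.8² + 2.1²) ≈ 2.2 units.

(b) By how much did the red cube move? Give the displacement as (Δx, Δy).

(0.1, -1.5)

From the two frames, the red cube sits at roughly (8.2, 6.2) before and (8.3, 4.7) after.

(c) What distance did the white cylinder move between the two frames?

2.3

From (5.5, 3.5) to (4.1, 1.7), the white cylinder covered √(1.4² + 1.8²) ≈ 2.3 units.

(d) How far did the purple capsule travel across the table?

2.1

The purple capsule moved from about (3.0, 7.4) to (1.2, 6.3), a distance of √(1.8² + 1.1²) ≈ 2.1.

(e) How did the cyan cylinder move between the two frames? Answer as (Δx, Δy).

(0.0, -3.1)

The cyan cylinder was at about (10.4, 4.6) and moved to about (10.4, 1.5).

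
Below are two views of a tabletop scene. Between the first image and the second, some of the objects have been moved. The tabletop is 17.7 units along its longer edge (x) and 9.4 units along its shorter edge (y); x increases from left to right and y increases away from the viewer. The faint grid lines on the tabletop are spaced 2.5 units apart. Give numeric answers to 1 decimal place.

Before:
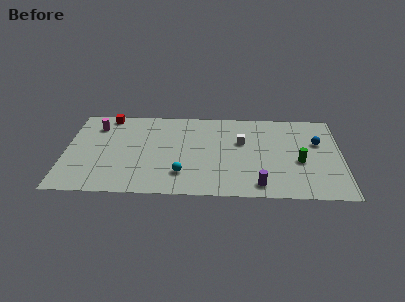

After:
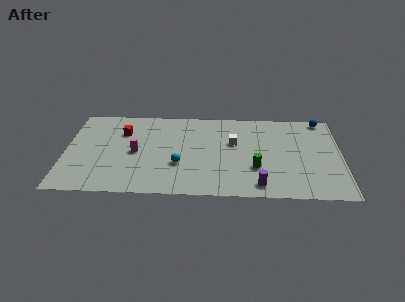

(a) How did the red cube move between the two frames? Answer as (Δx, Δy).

(1.0, -1.8)

The red cube started near (2.6, 8.5) and ended near (3.6, 6.7).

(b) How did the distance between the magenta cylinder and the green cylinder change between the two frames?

-5.7

The distance was about 13.5 in the first image and 7.8 in the second, so they moved 5.7 units closer together.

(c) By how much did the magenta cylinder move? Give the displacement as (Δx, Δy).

(2.6, -2.8)

The magenta cylinder started near (1.9, 7.3) and ended near (4.5, 4.5).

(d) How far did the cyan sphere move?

1.0

From (7.5, 2.3) to (7.3, 3.3), the cyan sphere covered √(0.2² + 1.0²) ≈ 1.0 units.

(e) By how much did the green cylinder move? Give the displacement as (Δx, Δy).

(-2.8, -0.8)

From the two frames, the green cylinder sits at roughly (15.0, 3.9) before and (12.2, 3.1) after.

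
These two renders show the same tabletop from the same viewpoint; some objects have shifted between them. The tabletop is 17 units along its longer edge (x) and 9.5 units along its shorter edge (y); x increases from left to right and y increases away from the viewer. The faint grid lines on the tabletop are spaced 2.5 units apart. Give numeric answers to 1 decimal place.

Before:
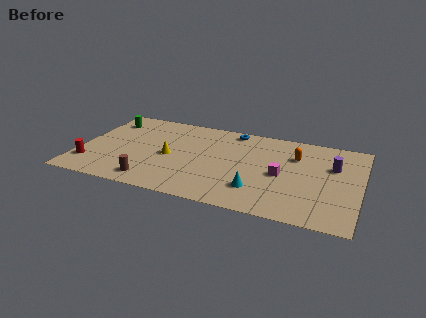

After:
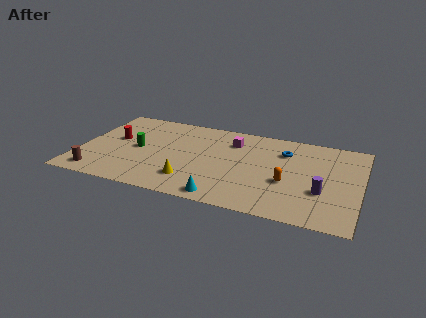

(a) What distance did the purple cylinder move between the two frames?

2.9

The purple cylinder was near (15.3, 6.2) before and (14.8, 3.3) after, so it travelled √(0.5² + 2.9²) ≈ 2.9 units.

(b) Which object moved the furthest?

the magenta cube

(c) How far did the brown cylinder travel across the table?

3.3

The brown cylinder moved from about (4.7, 1.4) to (1.4, 1.3), a distance of √(3.3² + 0.1²) ≈ 3.3.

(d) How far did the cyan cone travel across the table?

2.4

The cyan cone moved from about (11.0, 2.4) to (9.1, 1.0), a distance of √(1.9² + 1.4²) ≈ 2.4.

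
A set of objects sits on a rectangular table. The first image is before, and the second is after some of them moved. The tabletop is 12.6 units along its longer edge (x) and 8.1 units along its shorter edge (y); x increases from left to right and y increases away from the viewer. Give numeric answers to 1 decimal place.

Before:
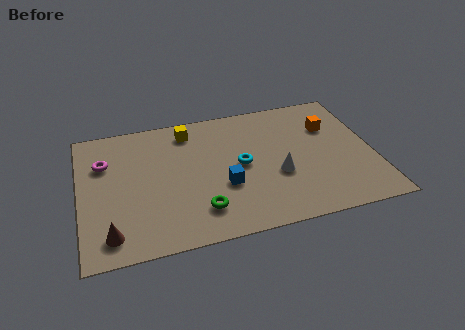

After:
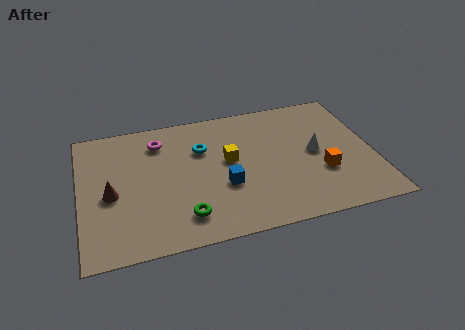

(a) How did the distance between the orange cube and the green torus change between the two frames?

-0.9

Before: roughly 7.0 units apart; after: 6.1. That's 0.9 units closer together.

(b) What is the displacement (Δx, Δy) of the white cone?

(1.7, 1.0)

The white cone was at about (8.4, 3.1) and moved to about (10.1, 4.1).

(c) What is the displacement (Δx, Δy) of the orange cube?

(-0.6, -2.8)

The orange cube was at about (10.9, 5.6) and moved to about (10.3, 2.8).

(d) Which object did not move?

the blue cube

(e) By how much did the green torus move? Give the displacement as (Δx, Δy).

(-0.7, -0.2)

From the two frames, the green torus sits at roughly (5.0, 1.8) before and (4.3, 1.6) after.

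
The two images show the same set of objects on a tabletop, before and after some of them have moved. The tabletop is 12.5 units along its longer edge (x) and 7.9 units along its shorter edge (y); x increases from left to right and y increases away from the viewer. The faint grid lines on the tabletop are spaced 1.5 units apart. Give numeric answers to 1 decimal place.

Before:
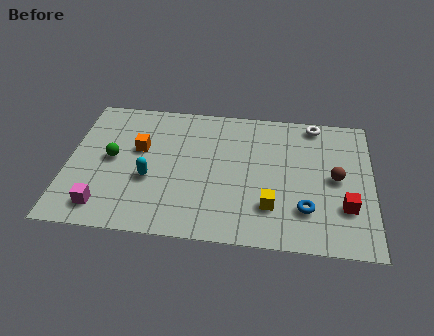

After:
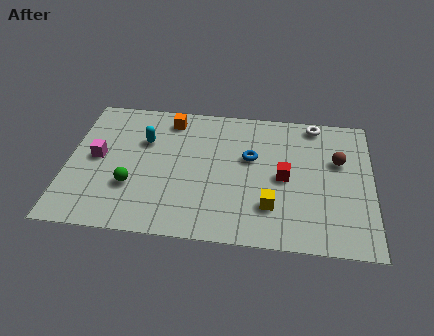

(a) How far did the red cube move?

2.9

From (11.4, 2.4) to (8.9, 3.8), the red cube covered √(2.5² + 1.4²) ≈ 2.9 units.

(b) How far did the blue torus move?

3.5

The blue torus moved from about (9.8, 2.1) to (7.5, 4.8), a distance of √(2.3² + 2.7²) ≈ 3.5.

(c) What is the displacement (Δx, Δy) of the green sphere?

(0.9, -1.5)

The green sphere started near (1.8, 4.1) and ended near (2.7, 2.6).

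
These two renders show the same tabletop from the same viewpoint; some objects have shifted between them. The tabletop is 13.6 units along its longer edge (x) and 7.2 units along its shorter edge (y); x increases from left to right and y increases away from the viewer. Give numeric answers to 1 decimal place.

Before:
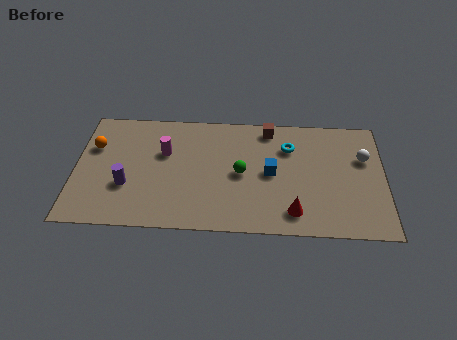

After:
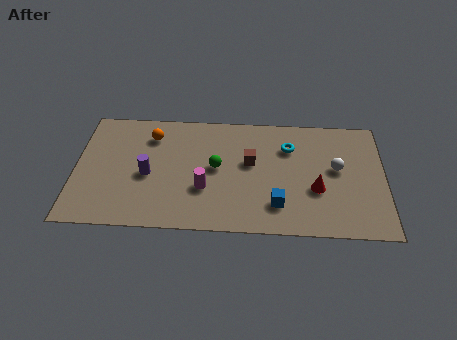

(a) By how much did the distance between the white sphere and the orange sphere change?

-3.5

They were about 11.9 units apart before and 8.4 after — 3.5 units closer together.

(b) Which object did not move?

the cyan torus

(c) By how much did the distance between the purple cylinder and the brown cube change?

-2.7

The distance was about 7.3 in the first image and 4.6 in the second, so they moved 2.7 units closer together.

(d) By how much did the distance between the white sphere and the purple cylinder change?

-2.3

Before: roughly 10.6 units apart; after: 8.3. That's 2.3 units closer together.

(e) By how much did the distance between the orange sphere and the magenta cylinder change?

+0.8

Before: roughly 3.1 units apart; after: 3.9. That's 0.8 units further apart.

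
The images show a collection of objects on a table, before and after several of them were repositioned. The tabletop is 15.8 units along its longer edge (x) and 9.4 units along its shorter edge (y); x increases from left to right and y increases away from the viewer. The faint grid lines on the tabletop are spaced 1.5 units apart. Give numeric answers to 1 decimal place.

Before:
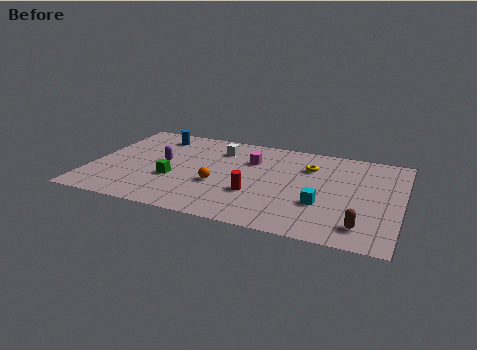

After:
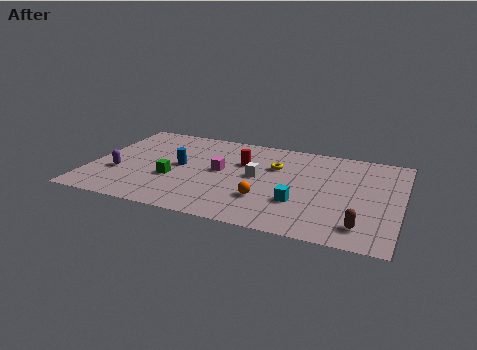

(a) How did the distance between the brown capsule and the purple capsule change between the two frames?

+1.7

Before: roughly 10.9 units apart; after: 12.6. That's 1.7 units further apart.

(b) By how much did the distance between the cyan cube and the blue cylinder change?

-3.5

They were about 10.1 units apart before and 6.6 after — 3.5 units closer together.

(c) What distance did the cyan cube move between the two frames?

1.1

The cyan cube moved from about (11.9, 3.2) to (10.8, 3.0), a distance of √(1.1² + 0.2²) ≈ 1.1.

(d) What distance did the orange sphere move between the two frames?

2.6

The orange sphere was near (6.6, 3.6) before and (9.1, 2.8) after, so it travelled √(2.5² + 0.8²) ≈ 2.6 units.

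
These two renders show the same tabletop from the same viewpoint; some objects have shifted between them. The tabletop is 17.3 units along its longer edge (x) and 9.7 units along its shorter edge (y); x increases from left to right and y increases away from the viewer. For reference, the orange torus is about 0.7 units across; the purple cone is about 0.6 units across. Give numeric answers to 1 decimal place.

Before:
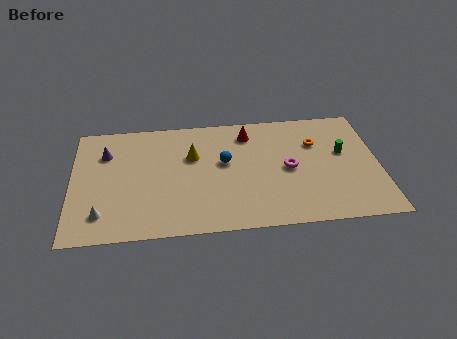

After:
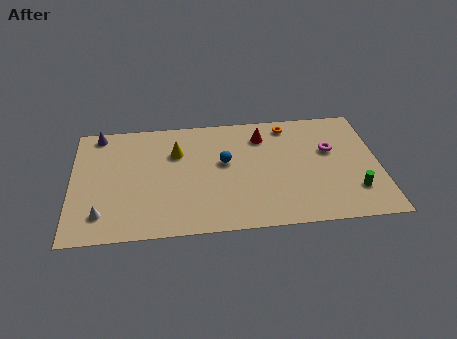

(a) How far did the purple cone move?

1.7

From (1.9, 7.0) to (1.5, 8.7), the purple cone covered √(0.4² + 1.7²) ≈ 1.7 units.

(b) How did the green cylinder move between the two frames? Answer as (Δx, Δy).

(0.5, -3.2)

The green cylinder started near (15.3, 5.7) and ended near (15.8, 2.5).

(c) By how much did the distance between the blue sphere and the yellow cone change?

+1.0

They were about 1.9 units apart before and 2.9 after — 1.0 units further apart.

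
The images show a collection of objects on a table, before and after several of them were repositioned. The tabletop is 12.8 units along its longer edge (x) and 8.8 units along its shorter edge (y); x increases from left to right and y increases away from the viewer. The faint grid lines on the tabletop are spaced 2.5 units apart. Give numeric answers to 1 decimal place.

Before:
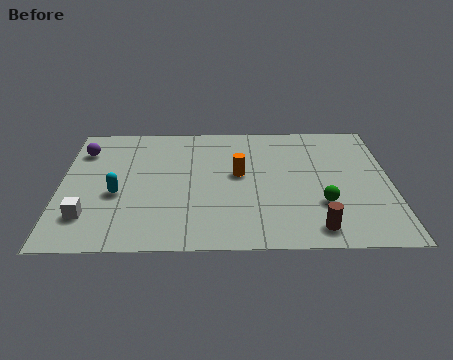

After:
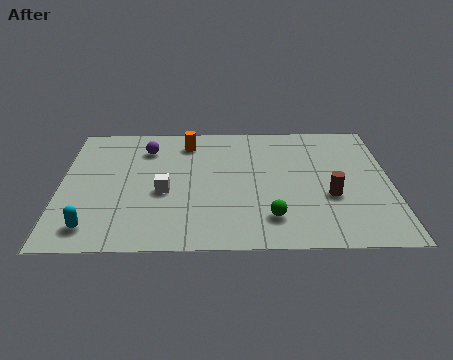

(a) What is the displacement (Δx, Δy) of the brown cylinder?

(0.6, 2.1)

The brown cylinder was at about (9.8, 1.2) and moved to about (10.4, 3.3).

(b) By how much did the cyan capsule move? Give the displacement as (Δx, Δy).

(-0.9, -2.2)

The cyan capsule was at about (2.2, 3.6) and moved to about (1.3, 1.4).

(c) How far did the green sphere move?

2.2

From (10.1, 2.8) to (8.1, 1.9), the green sphere covered √(2.0² + 0.9²) ≈ 2.2 units.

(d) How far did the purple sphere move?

2.5

The purple sphere was near (0.8, 6.7) before and (3.3, 6.8) after, so it travelled √(2.5² + 0.1²) ≈ 2.5 units.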